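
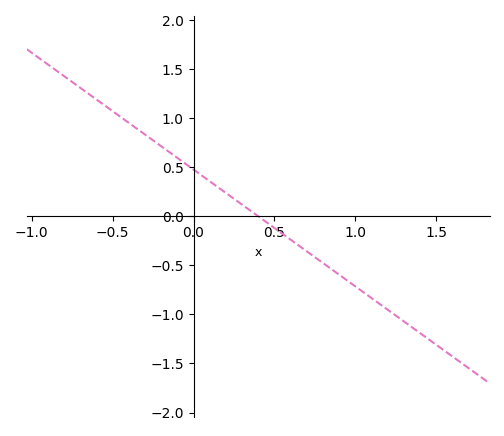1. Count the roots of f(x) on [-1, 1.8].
1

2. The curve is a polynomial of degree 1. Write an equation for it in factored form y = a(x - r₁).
y = -1.19(x - 0.4)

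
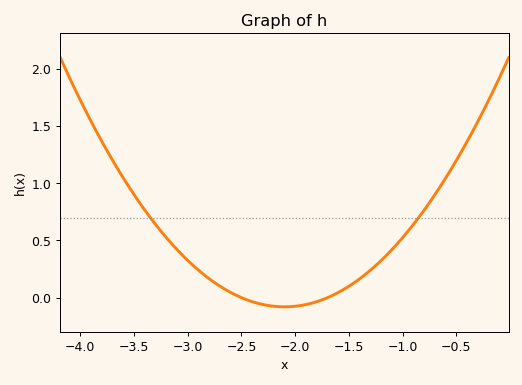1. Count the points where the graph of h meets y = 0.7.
2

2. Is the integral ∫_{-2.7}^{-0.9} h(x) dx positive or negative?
positive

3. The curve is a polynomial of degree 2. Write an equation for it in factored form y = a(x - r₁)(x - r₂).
y = 0.5(x + 2.5)(x + 1.7)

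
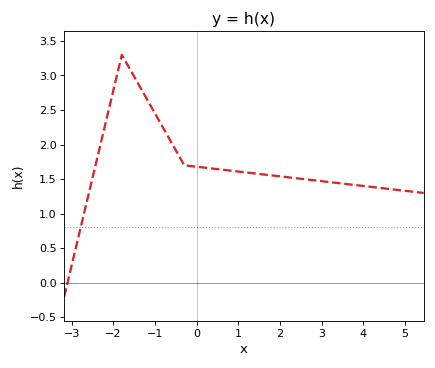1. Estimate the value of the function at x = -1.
2.45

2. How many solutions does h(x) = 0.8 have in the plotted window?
1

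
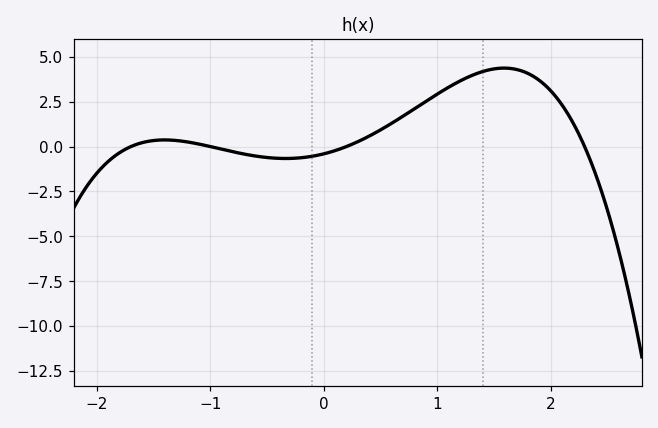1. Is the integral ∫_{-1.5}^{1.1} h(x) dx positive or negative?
positive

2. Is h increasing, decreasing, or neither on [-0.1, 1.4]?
increasing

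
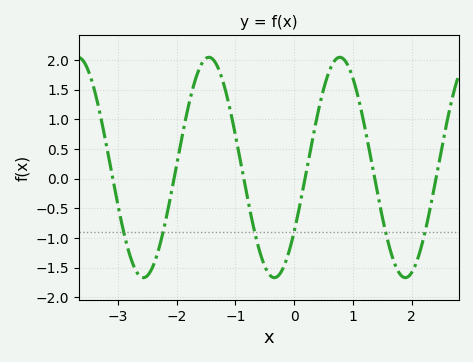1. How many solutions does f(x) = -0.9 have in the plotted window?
6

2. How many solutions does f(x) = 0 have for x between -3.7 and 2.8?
6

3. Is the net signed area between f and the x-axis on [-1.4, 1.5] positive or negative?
positive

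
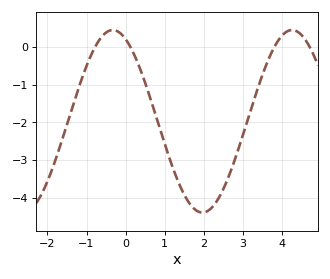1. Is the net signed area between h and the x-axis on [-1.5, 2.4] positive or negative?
negative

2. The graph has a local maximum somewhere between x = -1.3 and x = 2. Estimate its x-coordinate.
-0.328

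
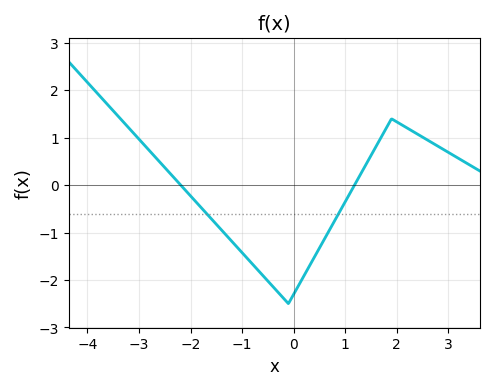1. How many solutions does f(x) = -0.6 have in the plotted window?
2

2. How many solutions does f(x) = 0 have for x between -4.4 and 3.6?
2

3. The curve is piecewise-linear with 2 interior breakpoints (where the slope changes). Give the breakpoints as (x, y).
(-0.1, -2.5); (1.9, 1.4)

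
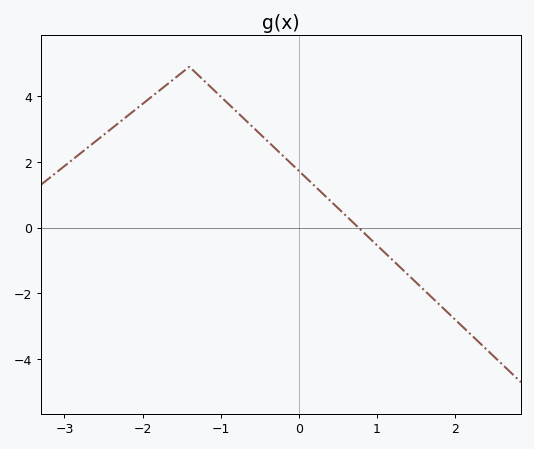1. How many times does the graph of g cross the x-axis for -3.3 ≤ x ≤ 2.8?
1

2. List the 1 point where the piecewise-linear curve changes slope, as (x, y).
(-1.4, 4.9)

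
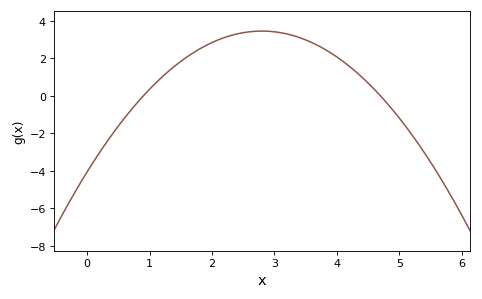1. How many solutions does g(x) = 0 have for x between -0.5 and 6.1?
2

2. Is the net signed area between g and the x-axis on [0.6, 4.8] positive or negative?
positive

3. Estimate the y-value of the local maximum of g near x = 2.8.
3.4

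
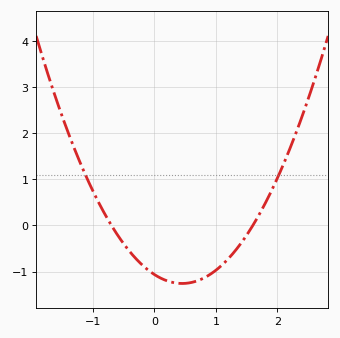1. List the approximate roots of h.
-0.7, 1.6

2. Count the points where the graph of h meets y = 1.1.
2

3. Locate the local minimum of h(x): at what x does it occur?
0.45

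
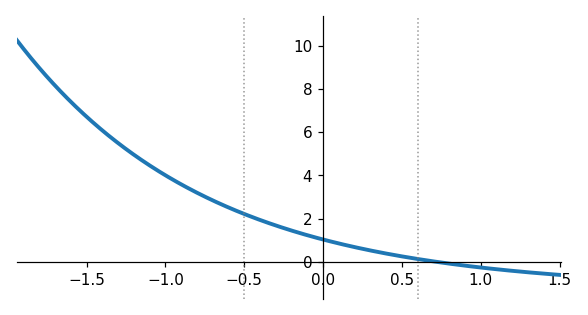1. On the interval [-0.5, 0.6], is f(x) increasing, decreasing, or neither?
decreasing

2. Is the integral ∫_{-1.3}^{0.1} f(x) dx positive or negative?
positive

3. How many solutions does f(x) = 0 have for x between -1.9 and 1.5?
1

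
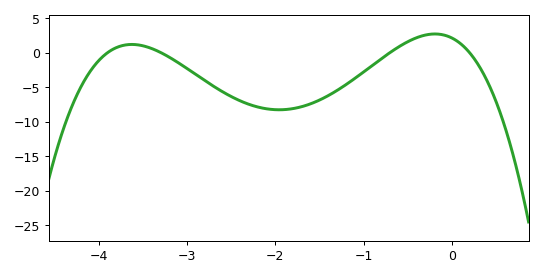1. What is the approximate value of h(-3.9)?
0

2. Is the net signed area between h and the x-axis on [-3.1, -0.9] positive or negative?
negative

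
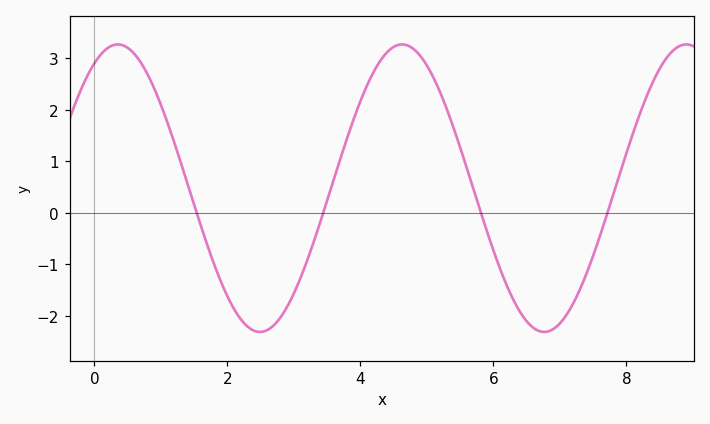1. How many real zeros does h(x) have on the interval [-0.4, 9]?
4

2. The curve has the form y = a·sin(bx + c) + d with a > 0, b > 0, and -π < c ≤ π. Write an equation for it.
y = 2.79sin(1.47x + 1.05) + 0.48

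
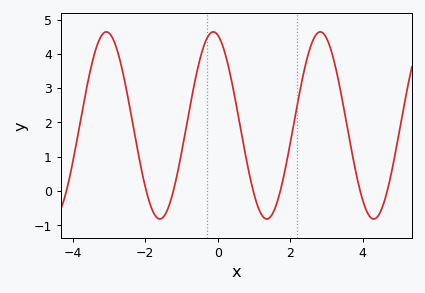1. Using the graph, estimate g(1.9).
0.831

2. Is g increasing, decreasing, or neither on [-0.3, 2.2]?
neither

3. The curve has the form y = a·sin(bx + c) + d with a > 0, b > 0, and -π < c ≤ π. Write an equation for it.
y = 2.73sin(2.13x + 1.83) + 1.91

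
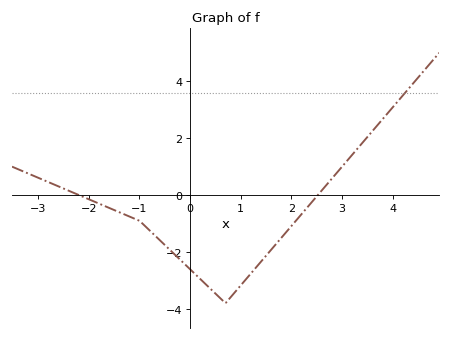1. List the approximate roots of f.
-2.2, 2.6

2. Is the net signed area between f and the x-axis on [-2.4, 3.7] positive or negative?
negative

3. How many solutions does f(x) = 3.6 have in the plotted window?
1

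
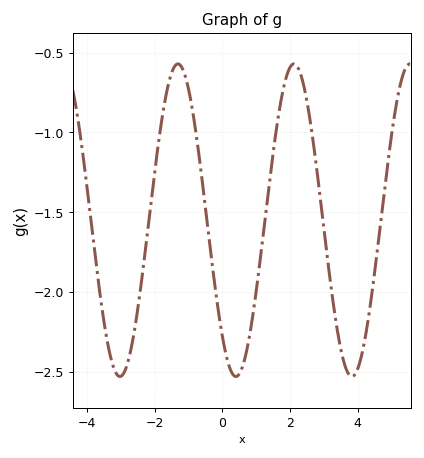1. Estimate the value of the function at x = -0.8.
-1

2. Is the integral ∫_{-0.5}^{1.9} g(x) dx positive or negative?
negative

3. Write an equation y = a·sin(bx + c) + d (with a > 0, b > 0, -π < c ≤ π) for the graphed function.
y = 0.98sin(1.8x - 2.3) - 1.55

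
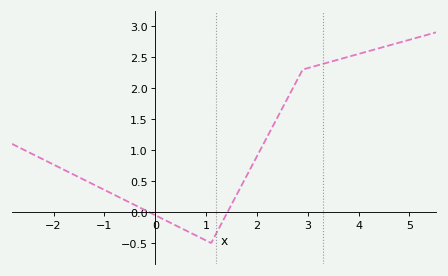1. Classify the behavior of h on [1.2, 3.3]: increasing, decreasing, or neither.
increasing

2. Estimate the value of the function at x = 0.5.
-0.255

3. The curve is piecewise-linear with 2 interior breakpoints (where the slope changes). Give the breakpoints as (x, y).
(1.1, -0.5); (2.9, 2.3)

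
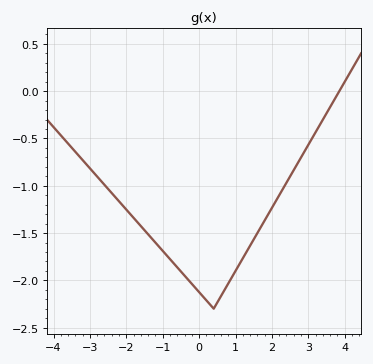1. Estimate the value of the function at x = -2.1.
-1.21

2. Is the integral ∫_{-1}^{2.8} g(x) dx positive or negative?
negative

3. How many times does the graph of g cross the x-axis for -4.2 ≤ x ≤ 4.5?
1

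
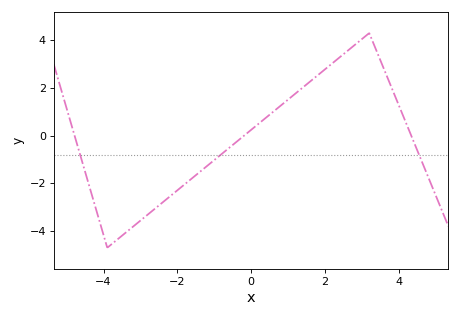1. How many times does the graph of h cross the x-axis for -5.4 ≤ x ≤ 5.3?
3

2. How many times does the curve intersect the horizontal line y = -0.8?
3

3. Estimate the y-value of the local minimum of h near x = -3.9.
-4.6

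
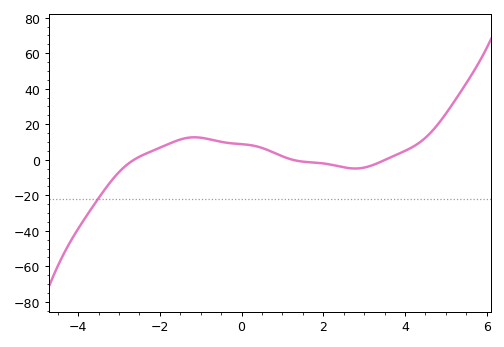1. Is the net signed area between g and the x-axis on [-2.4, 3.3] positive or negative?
positive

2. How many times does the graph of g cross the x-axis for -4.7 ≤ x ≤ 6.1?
3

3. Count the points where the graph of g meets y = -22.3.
1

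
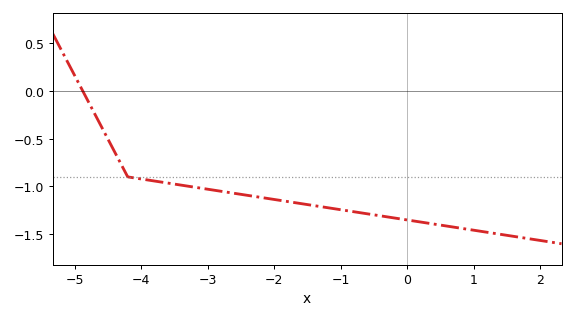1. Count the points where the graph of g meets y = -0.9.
1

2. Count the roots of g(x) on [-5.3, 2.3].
1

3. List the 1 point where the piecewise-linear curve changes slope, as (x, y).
(-4.2, -0.9)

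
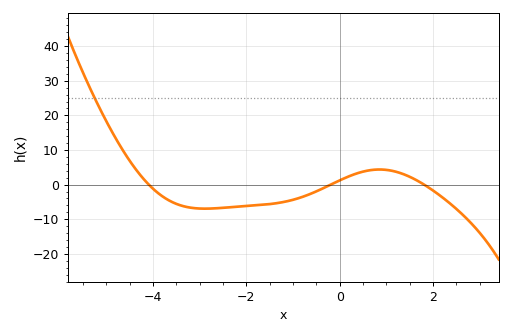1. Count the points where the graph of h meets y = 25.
1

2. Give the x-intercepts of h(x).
-4, -0.2, 1.8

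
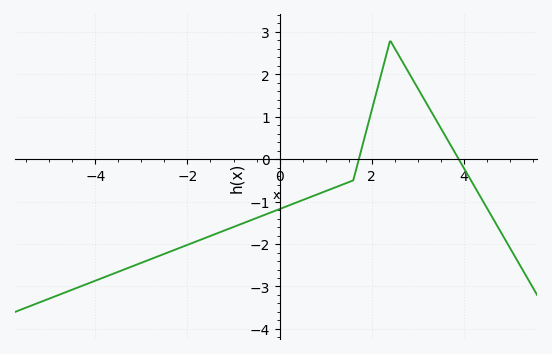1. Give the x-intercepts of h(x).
1.72, 3.89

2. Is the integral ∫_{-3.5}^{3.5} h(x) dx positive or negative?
negative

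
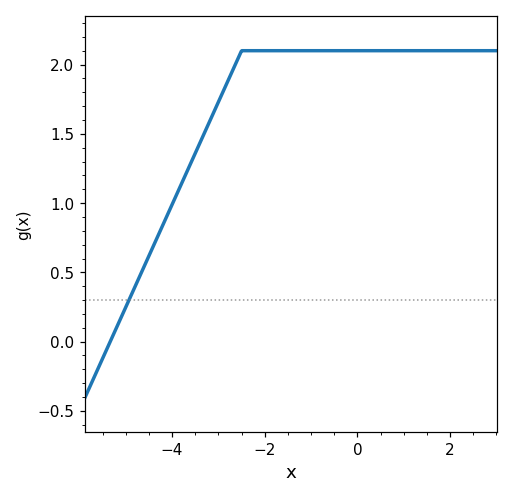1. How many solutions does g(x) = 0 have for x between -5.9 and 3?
1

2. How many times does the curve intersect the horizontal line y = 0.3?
1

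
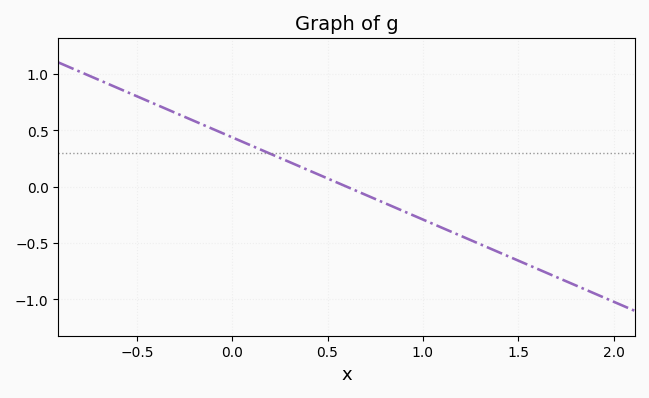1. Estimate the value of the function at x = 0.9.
-0.2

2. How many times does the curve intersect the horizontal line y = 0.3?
1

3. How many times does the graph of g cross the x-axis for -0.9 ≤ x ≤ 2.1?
1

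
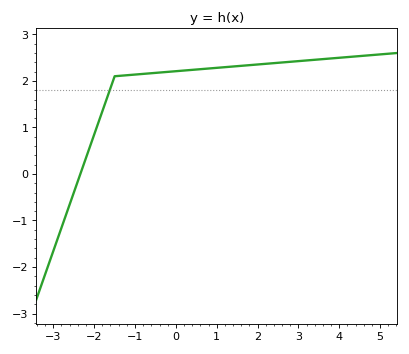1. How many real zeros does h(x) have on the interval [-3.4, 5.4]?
1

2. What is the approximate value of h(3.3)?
2.4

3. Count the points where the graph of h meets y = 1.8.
1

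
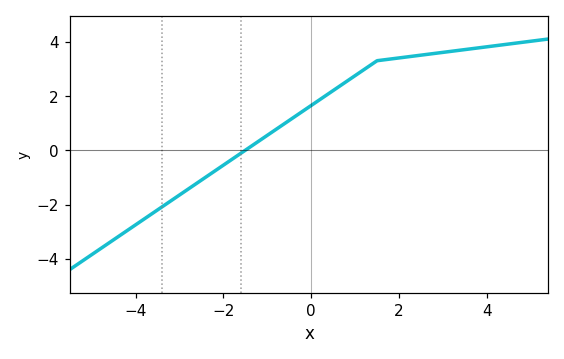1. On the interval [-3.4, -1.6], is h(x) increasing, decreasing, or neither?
increasing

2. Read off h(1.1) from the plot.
2.86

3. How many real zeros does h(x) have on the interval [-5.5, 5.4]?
1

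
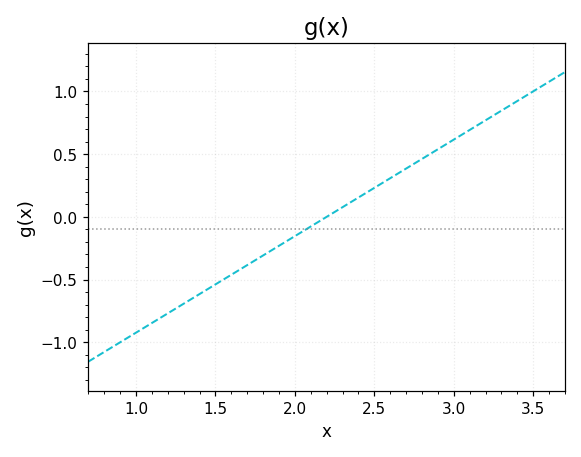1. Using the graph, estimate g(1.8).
-0.308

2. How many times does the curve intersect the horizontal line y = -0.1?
1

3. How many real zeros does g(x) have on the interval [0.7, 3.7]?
1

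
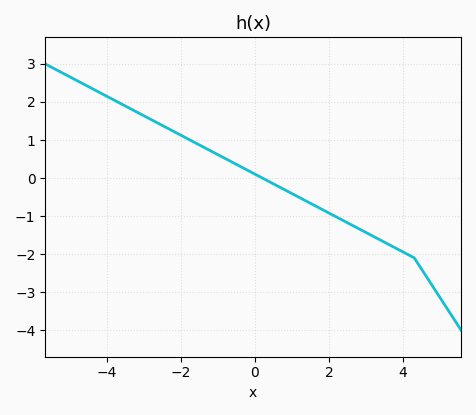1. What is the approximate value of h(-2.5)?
1.4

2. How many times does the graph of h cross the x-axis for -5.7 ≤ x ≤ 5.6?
1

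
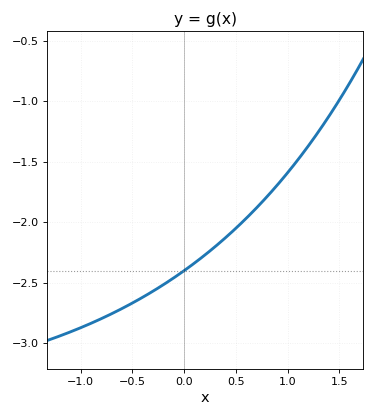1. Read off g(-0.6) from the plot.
-2.71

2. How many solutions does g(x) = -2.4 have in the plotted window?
1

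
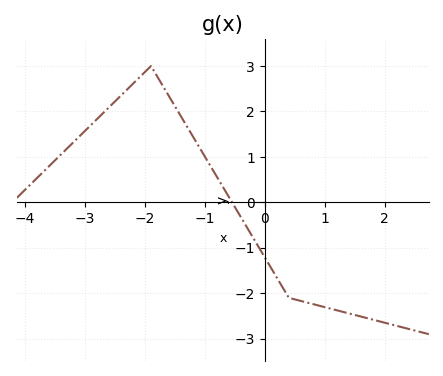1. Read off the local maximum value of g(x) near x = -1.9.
3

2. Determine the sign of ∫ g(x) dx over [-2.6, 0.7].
positive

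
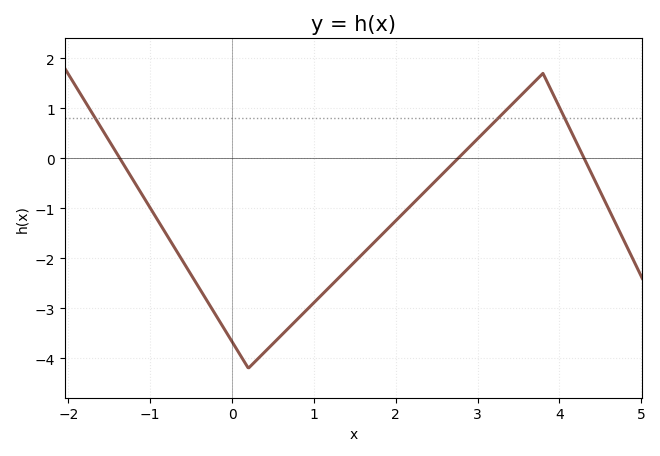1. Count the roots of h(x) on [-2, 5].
3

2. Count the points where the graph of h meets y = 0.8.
3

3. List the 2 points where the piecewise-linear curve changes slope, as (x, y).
(0.2, -4.2); (3.8, 1.7)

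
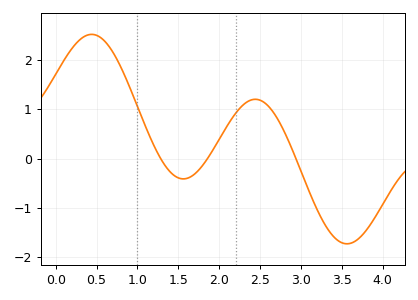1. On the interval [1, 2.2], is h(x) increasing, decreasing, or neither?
neither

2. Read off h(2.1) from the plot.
0.7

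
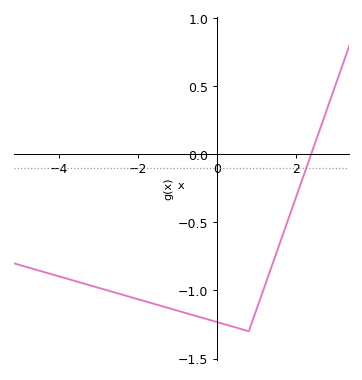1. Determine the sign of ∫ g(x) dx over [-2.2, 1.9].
negative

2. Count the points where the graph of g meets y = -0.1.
1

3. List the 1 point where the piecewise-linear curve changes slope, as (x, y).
(0.8, -1.3)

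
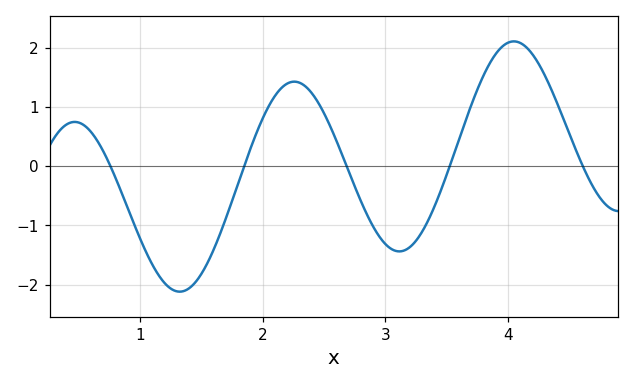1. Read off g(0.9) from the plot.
-0.7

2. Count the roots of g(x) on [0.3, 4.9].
5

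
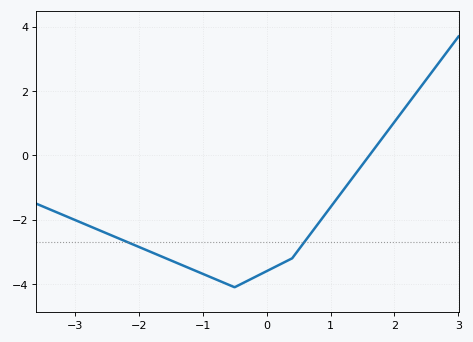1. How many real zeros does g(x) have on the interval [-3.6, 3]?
1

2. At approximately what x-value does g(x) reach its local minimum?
-0.5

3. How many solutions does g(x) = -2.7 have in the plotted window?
2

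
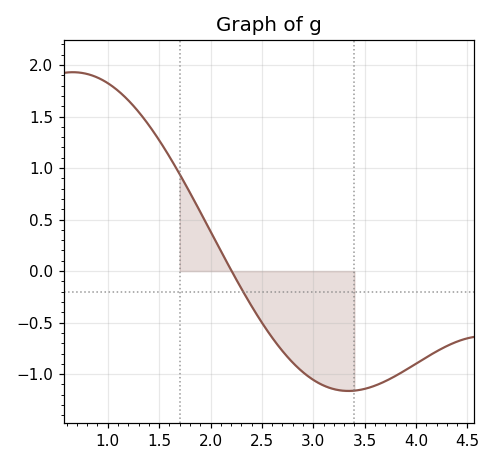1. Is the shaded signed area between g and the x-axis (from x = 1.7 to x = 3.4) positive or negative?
negative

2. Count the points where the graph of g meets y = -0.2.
1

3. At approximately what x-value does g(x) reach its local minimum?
3.3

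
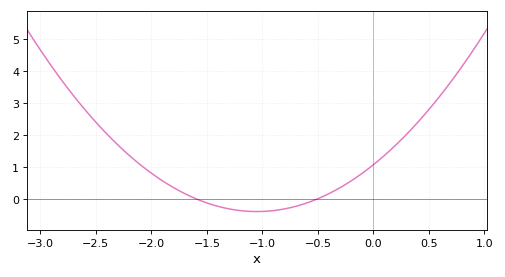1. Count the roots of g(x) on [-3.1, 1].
2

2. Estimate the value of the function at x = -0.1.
0.8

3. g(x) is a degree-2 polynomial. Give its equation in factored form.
y = 1.33(x + 1.6)(x + 0.5)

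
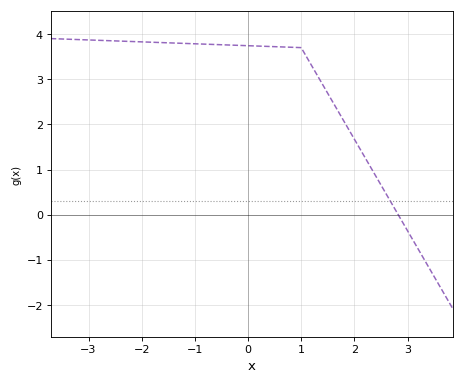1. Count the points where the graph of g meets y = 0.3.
1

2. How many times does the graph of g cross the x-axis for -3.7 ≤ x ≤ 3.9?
1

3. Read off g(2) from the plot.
1.7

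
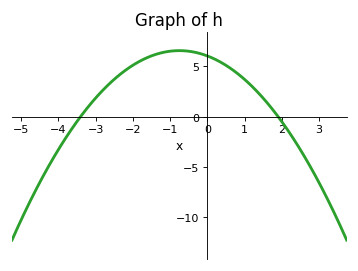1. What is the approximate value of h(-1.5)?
6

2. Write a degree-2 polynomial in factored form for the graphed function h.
y = -0.93(x + 3.4)(x - 1.9)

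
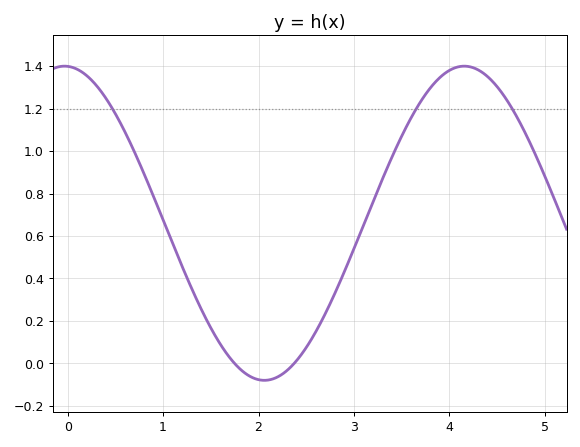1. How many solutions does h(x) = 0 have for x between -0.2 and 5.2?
2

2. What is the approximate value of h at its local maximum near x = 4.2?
1.4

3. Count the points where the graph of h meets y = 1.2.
3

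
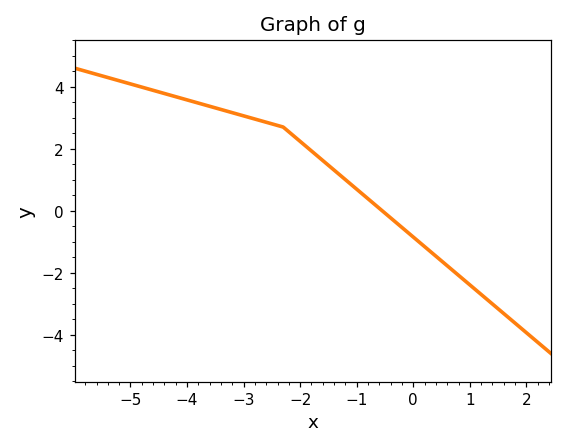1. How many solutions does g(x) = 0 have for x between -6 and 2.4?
1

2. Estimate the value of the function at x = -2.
2.24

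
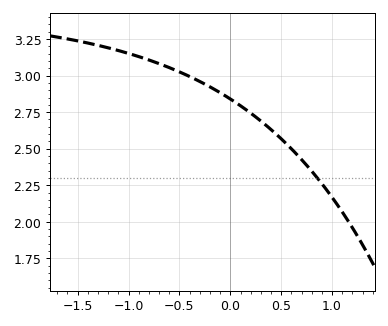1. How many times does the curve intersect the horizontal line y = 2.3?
1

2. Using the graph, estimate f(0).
2.84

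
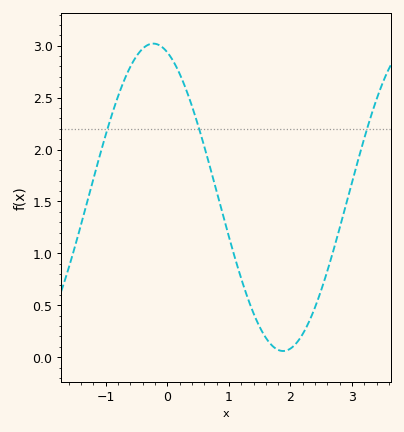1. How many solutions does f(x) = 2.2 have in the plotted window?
3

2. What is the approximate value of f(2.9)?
1.45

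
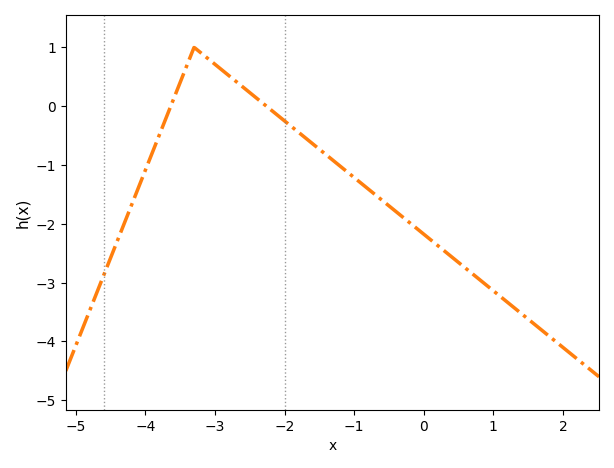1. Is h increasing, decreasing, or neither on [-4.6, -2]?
neither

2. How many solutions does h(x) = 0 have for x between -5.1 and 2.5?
2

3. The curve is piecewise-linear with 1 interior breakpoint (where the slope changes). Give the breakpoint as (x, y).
(-3.3, 1)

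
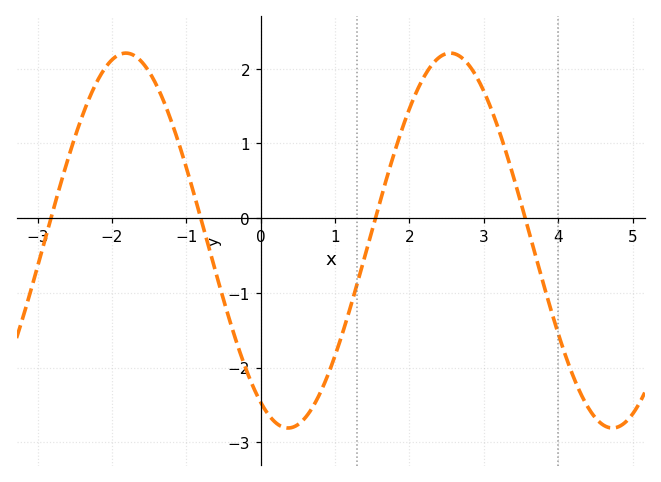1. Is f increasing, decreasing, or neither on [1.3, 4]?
neither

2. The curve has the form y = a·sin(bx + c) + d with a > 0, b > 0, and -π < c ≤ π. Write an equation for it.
y = 2.51sin(1.4x - 2.1) - 0.3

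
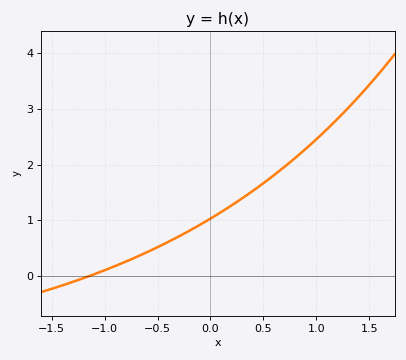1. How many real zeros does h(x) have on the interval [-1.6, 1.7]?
1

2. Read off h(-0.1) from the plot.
0.918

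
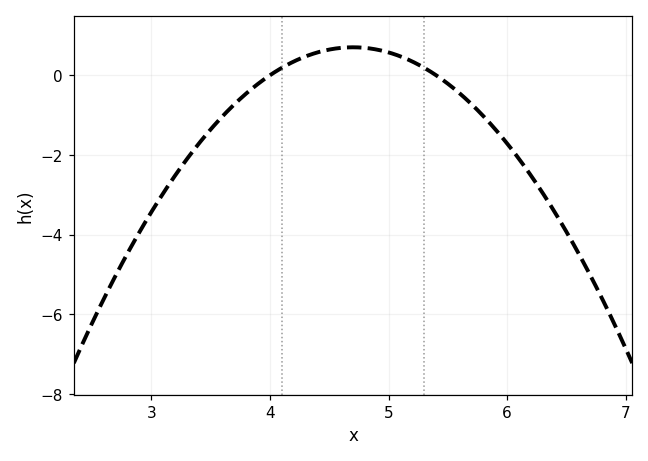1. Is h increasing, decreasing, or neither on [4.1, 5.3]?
neither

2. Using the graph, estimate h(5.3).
0.186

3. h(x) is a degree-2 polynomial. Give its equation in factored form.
y = -1.43(x - 4)(x - 5.4)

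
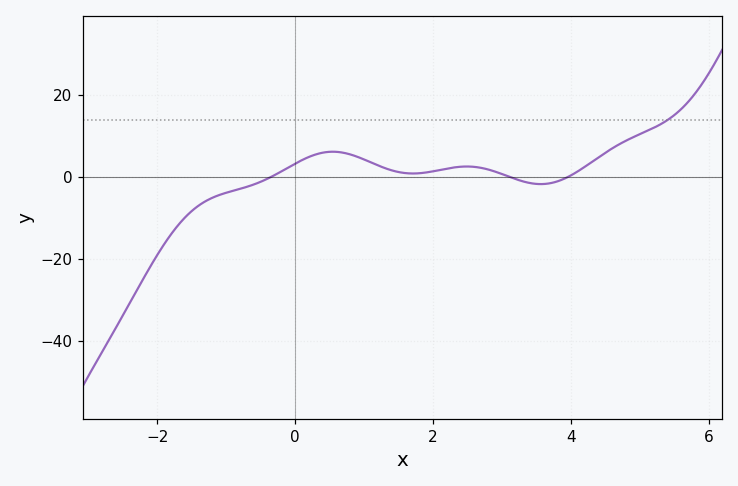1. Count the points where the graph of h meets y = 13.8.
1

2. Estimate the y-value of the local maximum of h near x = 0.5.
6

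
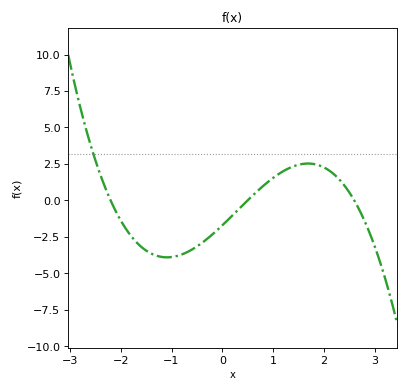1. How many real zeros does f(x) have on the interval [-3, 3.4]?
3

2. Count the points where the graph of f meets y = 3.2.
1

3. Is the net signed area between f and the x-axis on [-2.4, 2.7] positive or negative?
negative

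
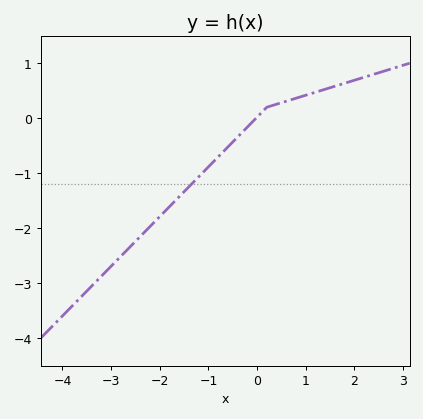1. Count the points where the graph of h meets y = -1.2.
1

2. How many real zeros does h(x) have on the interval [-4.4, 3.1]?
1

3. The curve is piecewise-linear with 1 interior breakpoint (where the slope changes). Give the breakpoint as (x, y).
(0.2, 0.2)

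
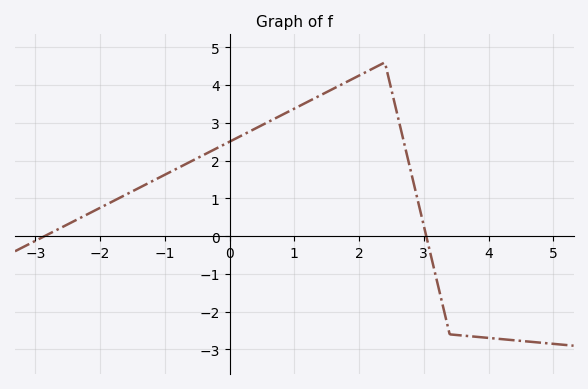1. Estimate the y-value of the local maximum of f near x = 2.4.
4.6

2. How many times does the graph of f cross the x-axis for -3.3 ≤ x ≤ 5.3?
2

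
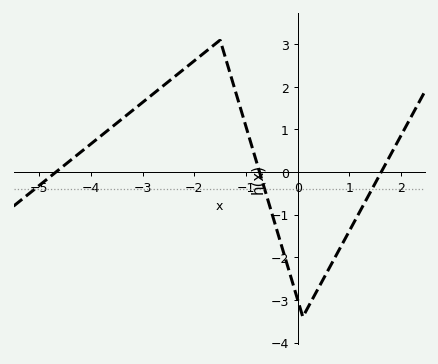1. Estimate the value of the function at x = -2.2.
2.4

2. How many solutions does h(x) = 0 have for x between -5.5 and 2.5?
3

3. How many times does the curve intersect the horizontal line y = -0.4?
3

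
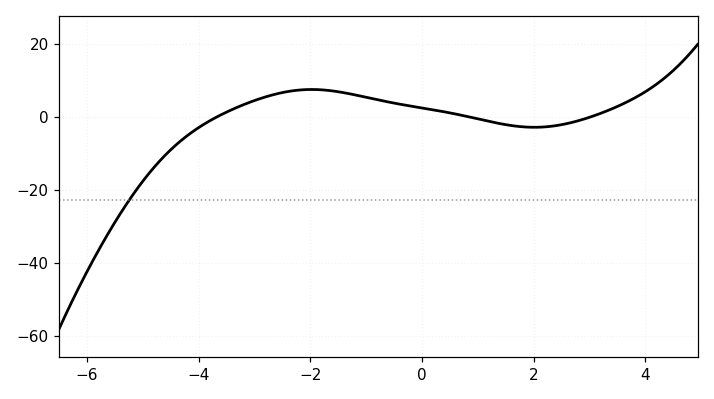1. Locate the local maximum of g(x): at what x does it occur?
-1.97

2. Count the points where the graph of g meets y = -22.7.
1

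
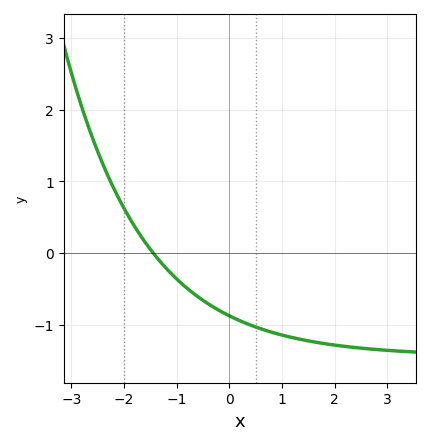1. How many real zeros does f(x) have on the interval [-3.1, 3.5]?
1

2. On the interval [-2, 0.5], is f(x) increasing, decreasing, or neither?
decreasing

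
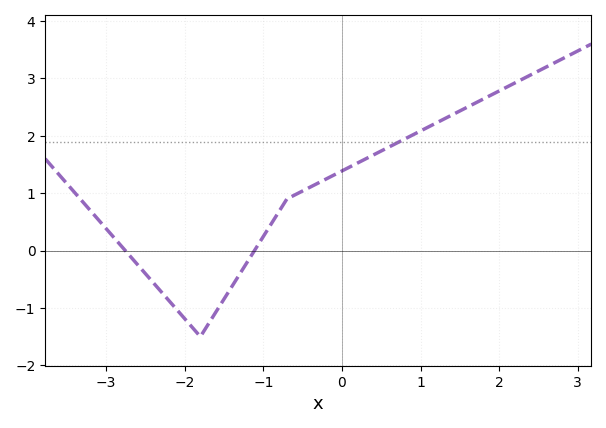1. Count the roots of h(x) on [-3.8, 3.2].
2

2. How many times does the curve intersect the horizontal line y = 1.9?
1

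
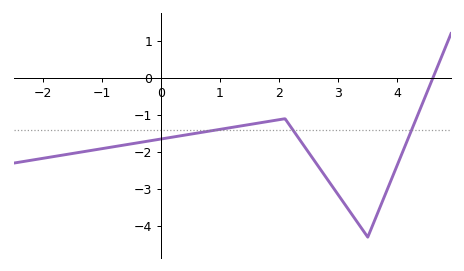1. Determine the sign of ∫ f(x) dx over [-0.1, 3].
negative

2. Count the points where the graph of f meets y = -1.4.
3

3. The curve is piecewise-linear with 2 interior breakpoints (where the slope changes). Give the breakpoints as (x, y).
(2.1, -1.1); (3.5, -4.3)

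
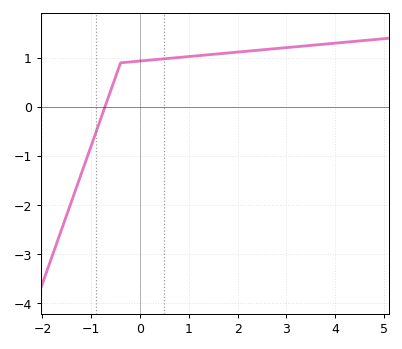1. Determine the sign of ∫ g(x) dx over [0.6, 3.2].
positive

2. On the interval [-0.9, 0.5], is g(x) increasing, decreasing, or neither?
increasing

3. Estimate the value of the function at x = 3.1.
1.2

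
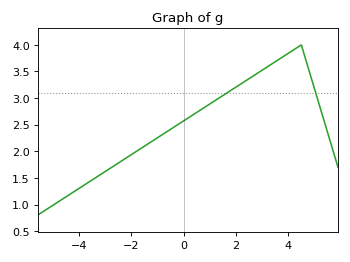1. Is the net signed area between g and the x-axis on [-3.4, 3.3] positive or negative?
positive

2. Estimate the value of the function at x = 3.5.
3.7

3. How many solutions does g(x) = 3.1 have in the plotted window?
2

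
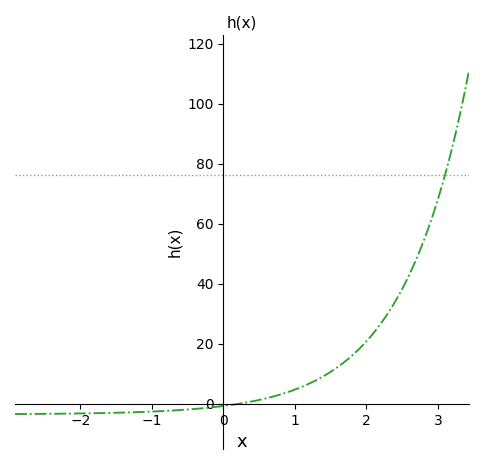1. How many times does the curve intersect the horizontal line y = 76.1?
1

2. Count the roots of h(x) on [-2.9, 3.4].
1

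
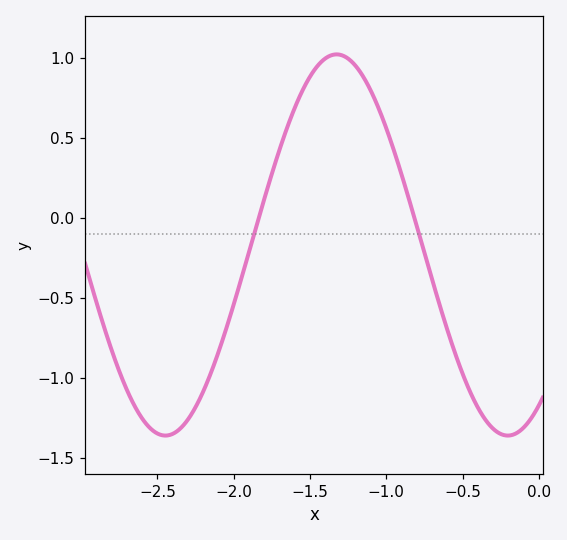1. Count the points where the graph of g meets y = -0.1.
2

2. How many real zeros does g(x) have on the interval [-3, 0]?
2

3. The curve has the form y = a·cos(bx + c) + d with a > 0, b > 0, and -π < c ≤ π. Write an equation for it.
y = 1.19cos(2.8x - 2.57) - 0.17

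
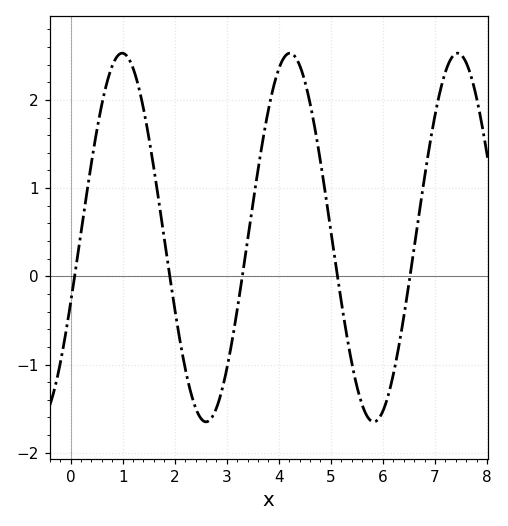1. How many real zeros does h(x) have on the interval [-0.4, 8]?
5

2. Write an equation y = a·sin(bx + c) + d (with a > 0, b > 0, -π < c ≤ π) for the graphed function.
y = 2.09sin(1.95x - 0.362) + 0.44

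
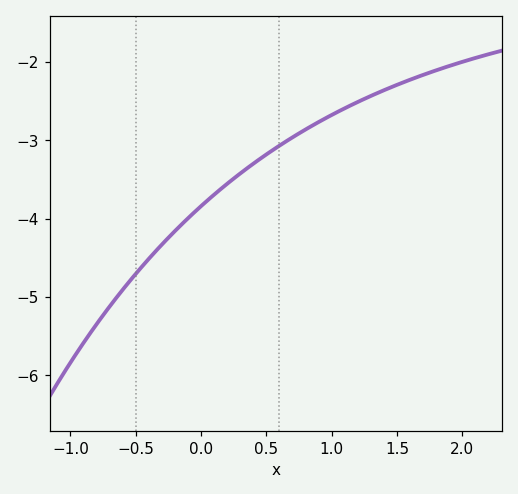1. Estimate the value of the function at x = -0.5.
-4.7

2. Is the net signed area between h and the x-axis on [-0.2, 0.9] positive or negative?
negative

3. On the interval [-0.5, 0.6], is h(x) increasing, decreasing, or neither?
increasing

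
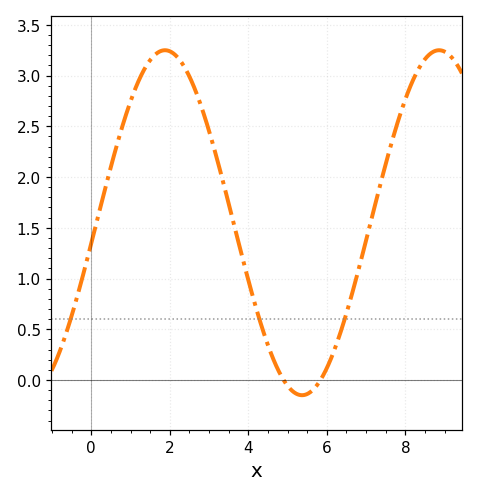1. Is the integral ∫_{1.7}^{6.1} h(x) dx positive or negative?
positive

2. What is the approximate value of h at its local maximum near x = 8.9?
3.25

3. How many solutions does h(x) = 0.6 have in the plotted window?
3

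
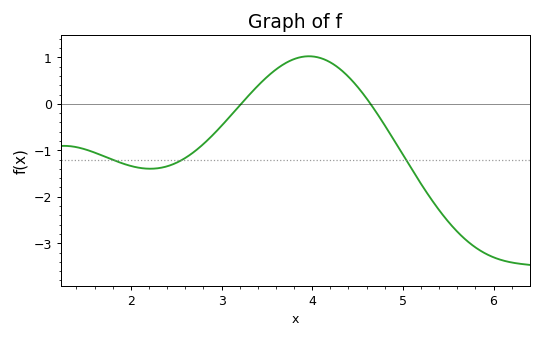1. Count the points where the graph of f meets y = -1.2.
3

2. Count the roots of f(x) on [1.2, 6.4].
2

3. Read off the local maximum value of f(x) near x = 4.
1.02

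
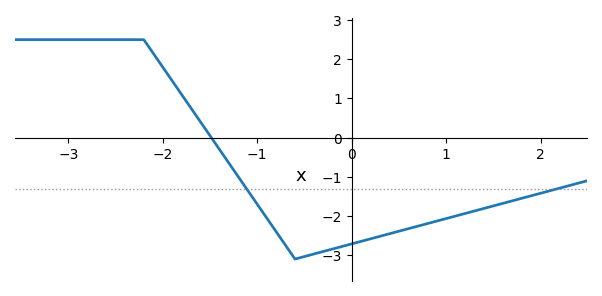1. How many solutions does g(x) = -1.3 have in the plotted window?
2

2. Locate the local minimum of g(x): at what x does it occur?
-0.6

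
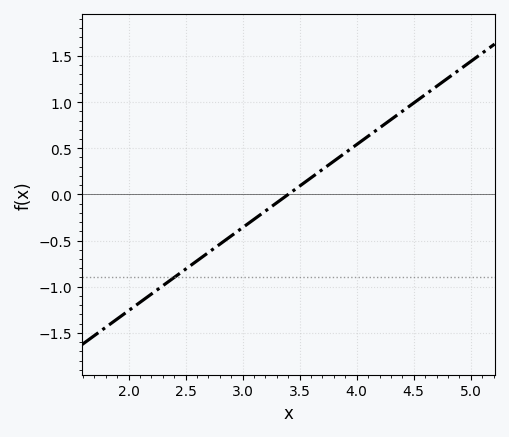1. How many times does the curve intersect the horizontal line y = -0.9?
1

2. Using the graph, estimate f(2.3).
-1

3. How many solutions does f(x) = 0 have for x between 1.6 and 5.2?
1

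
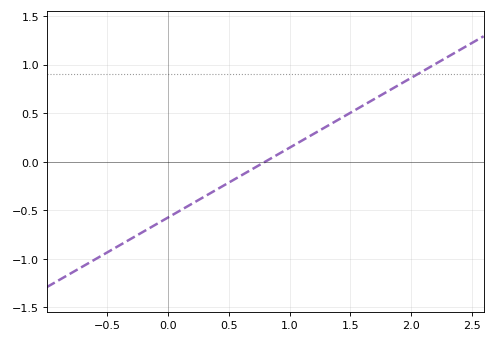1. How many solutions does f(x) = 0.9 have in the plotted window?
1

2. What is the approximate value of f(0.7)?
-0.05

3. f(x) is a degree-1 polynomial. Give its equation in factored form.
y = 0.72(x - 0.8)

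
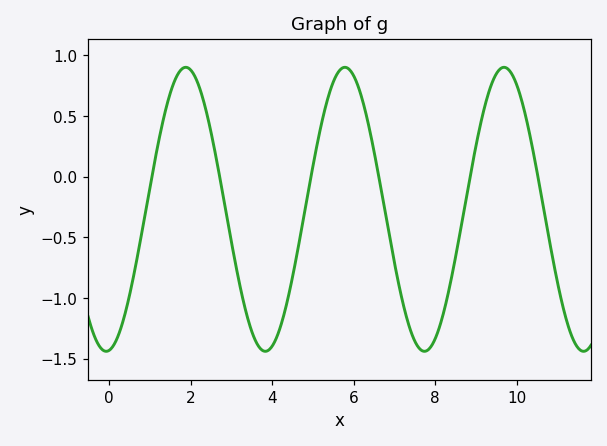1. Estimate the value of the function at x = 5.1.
0.25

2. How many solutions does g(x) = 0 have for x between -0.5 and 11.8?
6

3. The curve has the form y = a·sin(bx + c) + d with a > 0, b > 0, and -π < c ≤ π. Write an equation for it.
y = 1.17sin(1.6x - 1.5) - 0.27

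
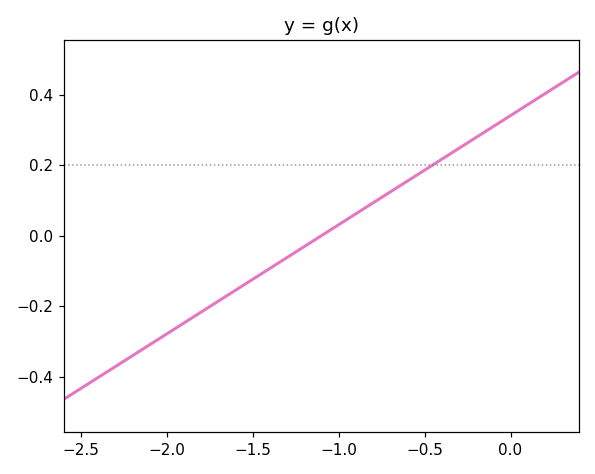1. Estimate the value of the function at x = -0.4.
0.22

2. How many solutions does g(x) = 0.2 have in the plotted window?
1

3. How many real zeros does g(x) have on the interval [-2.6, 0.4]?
1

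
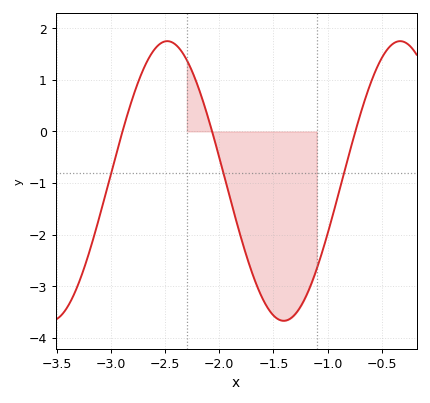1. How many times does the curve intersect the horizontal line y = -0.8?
3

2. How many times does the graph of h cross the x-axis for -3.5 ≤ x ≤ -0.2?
3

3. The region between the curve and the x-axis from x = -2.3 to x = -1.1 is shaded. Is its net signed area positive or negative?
negative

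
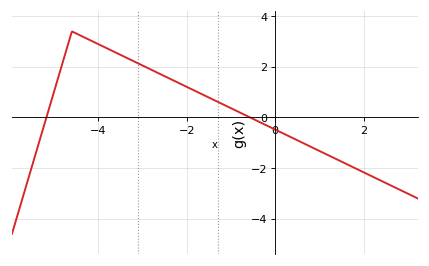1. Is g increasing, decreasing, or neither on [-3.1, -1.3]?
decreasing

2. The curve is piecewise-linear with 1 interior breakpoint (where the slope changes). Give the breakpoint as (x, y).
(-4.6, 3.4)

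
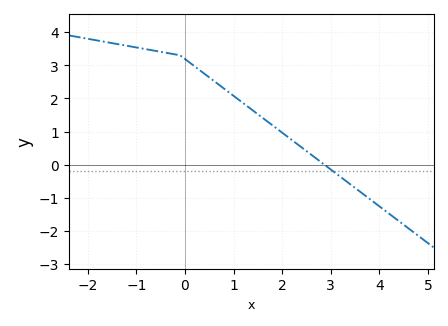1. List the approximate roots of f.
2.8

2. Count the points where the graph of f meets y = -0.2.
1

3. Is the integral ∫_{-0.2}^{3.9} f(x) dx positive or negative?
positive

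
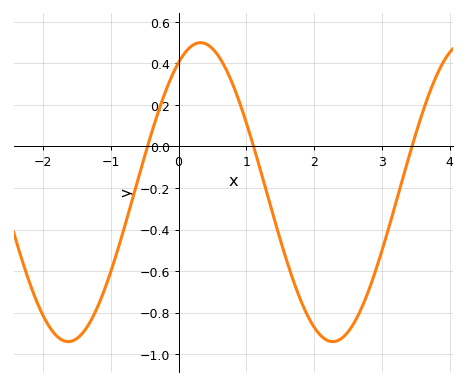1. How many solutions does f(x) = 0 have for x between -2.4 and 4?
3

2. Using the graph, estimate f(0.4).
0.5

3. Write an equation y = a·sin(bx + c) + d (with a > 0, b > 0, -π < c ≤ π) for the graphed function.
y = 0.72sin(1.6x + 1) - 0.22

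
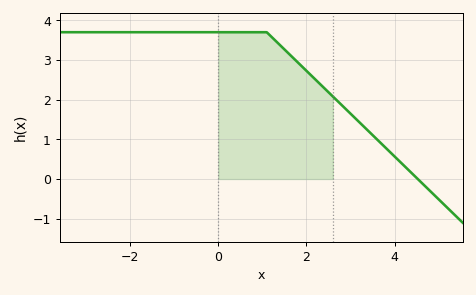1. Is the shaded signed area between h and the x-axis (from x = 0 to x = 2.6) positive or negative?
positive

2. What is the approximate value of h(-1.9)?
3.7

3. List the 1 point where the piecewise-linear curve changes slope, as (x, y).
(1.1, 3.7)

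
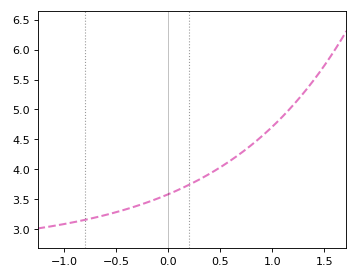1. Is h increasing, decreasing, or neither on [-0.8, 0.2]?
increasing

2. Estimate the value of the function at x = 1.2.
5.07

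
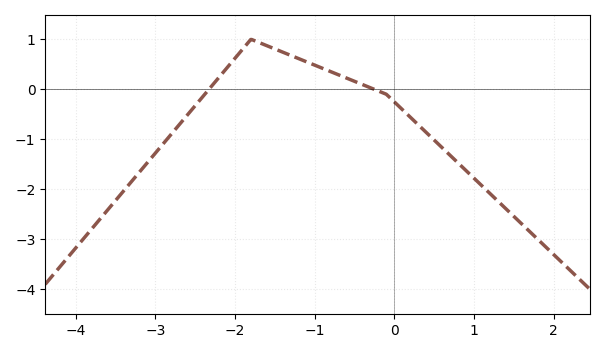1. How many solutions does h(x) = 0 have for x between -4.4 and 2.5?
2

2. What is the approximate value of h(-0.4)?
0.094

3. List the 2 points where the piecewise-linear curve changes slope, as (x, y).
(-1.8, 1); (-0.1, -0.1)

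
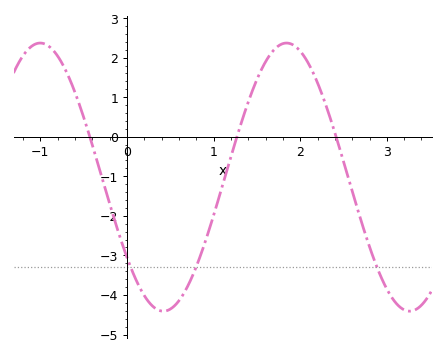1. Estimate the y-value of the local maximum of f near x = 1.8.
2.37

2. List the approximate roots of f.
-0.429, 1.27, 2.41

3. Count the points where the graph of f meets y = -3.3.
3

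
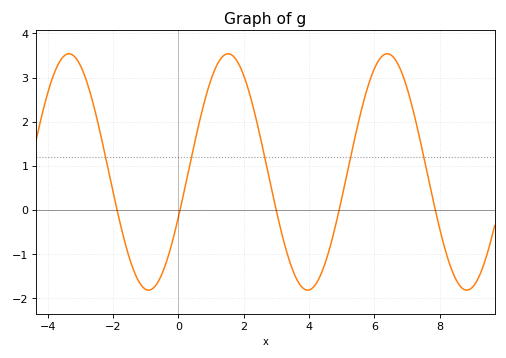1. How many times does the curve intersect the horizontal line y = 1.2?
5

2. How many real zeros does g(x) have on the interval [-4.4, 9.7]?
5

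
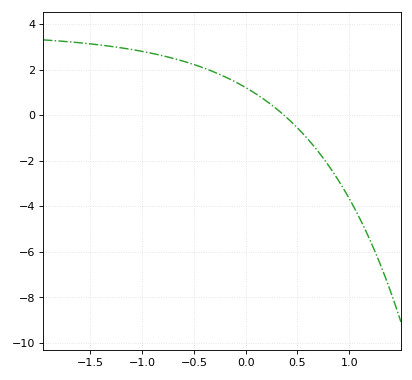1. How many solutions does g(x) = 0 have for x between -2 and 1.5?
1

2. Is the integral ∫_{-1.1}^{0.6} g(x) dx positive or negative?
positive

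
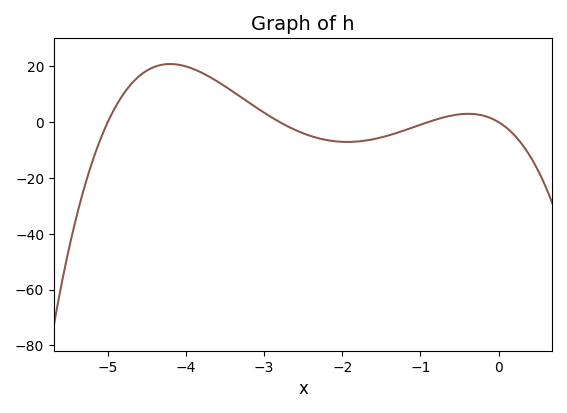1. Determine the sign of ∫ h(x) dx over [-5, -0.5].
positive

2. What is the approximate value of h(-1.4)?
-4.73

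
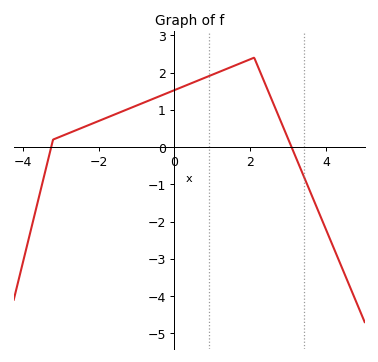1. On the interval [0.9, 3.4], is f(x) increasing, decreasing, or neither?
neither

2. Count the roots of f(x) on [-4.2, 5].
2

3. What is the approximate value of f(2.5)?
1.42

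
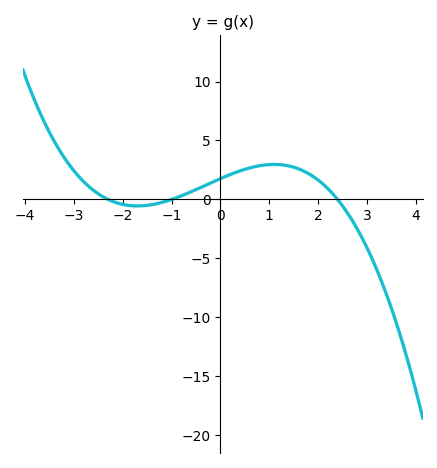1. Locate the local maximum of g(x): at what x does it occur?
1.1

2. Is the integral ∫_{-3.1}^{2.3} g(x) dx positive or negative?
positive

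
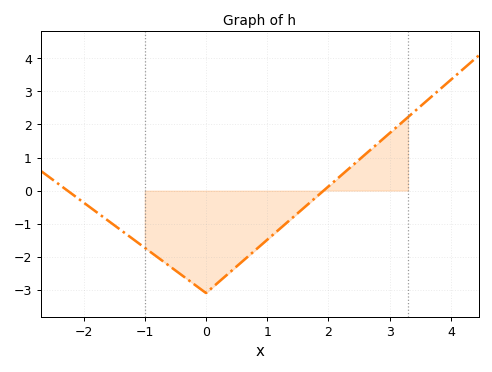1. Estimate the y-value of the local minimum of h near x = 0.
-3.1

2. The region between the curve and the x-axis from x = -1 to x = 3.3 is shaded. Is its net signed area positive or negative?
negative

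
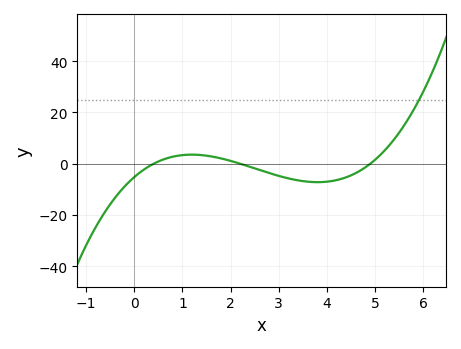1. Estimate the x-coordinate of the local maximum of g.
1.19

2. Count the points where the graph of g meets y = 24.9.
1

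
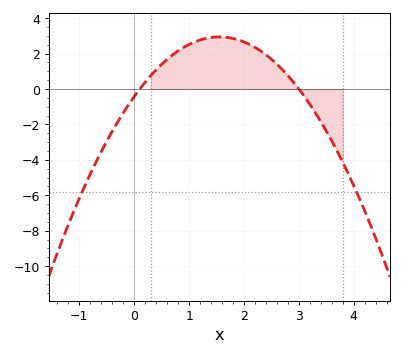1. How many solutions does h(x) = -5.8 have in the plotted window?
2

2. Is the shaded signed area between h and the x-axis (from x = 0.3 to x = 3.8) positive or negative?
positive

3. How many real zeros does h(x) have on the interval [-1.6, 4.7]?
2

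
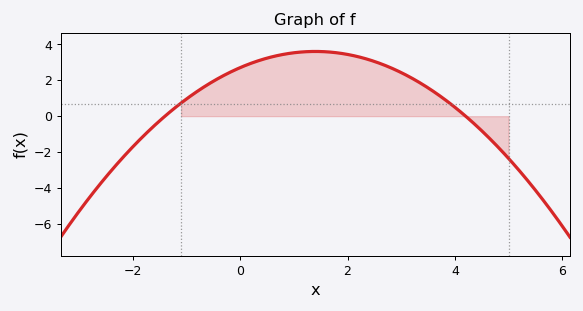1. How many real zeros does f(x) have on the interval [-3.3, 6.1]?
2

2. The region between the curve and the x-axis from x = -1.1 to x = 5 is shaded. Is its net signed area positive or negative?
positive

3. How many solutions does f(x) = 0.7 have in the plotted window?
2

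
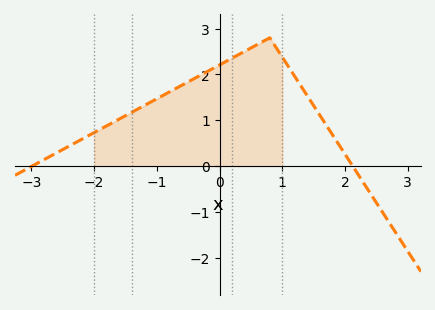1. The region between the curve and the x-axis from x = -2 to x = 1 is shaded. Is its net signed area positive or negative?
positive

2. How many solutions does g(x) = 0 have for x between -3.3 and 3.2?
2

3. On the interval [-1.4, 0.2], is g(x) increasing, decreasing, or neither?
increasing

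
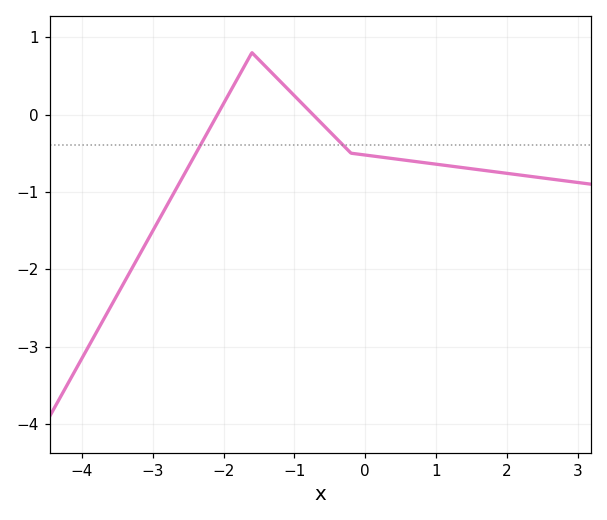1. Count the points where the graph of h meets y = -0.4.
2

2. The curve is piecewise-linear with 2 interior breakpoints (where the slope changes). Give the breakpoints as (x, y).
(-1.6, 0.8); (-0.2, -0.5)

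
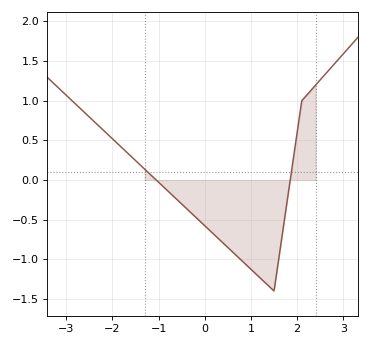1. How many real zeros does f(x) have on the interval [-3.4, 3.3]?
2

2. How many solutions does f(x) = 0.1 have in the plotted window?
2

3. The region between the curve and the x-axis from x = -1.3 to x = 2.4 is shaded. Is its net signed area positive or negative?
negative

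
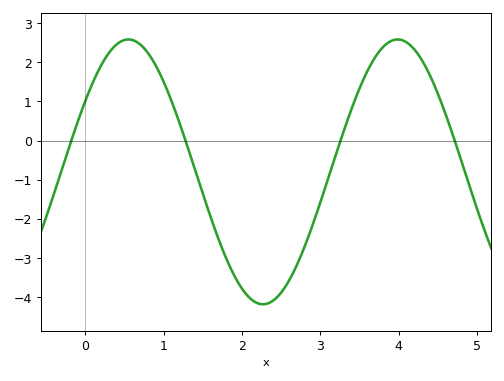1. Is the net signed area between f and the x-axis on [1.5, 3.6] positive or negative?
negative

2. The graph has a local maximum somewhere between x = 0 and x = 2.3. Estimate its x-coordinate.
0.6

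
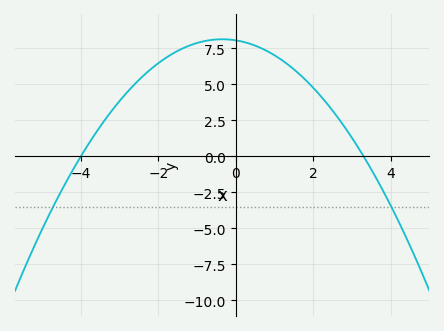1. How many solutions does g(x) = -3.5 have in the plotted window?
2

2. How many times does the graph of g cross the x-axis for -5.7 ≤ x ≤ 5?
2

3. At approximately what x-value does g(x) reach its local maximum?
-0.4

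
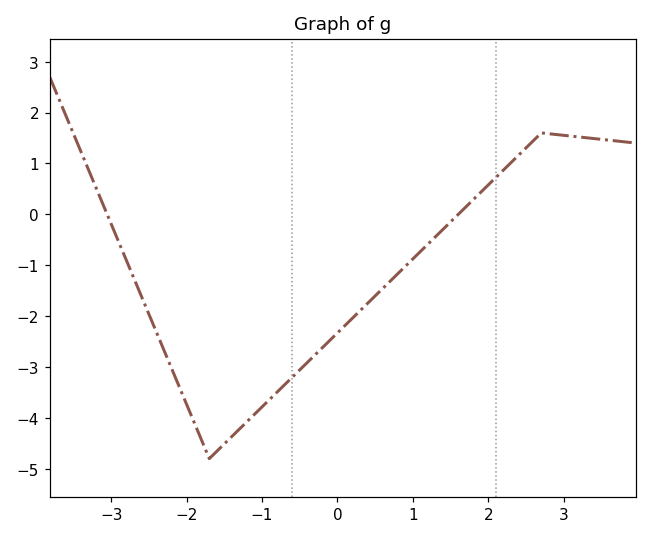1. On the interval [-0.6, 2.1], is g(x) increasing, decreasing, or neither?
increasing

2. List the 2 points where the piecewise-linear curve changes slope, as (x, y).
(-1.7, -4.8); (2.7, 1.6)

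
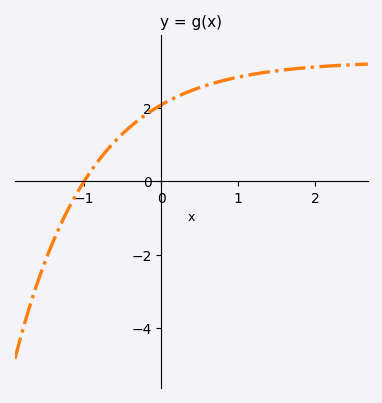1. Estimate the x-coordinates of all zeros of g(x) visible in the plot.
-1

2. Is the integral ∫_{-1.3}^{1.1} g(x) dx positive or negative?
positive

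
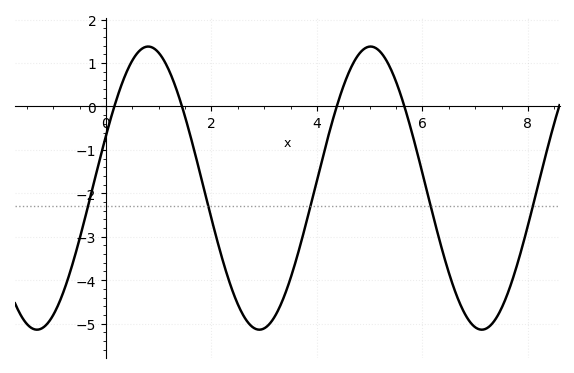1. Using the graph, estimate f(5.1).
1.4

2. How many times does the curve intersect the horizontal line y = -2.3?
5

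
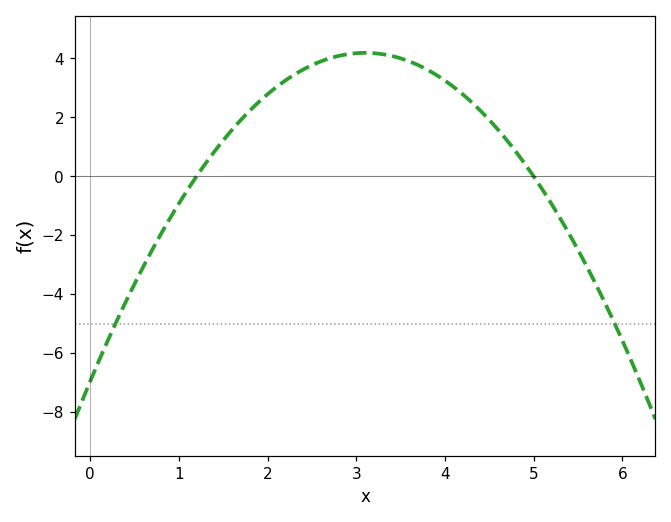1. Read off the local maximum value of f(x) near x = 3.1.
4.19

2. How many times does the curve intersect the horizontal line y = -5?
2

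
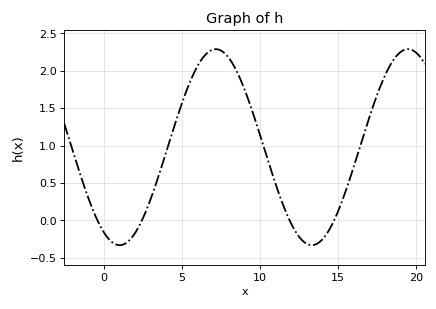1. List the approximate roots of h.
-0.5, 2.5, 12, 14.5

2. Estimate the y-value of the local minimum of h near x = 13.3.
-0.35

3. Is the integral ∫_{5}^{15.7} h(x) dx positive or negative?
positive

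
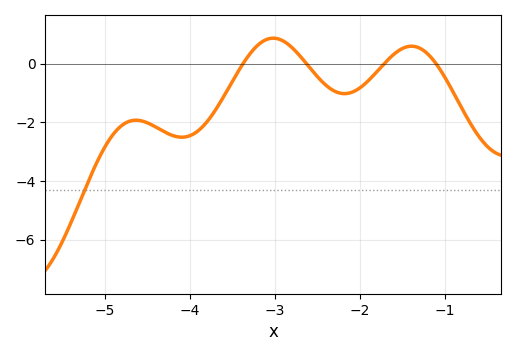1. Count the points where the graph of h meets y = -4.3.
1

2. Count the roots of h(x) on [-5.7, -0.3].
4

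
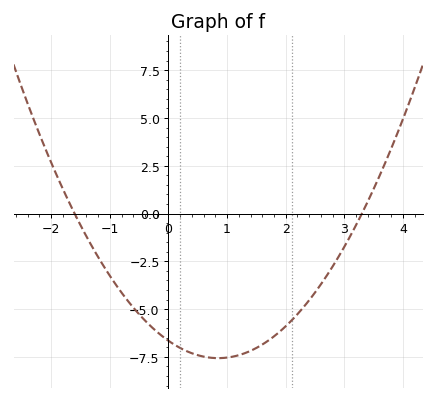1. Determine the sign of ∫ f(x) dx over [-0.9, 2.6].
negative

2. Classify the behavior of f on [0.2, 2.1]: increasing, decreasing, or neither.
neither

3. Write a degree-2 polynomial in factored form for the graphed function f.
y = 1.26(x + 1.6)(x - 3.3)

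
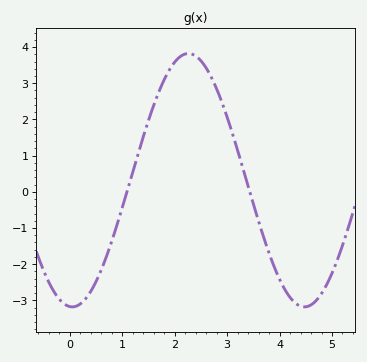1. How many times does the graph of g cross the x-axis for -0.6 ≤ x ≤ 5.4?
2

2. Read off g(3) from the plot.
2.1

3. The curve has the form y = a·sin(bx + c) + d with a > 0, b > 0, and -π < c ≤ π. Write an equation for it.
y = 3.5sin(1.4x - 1.6) + 0.32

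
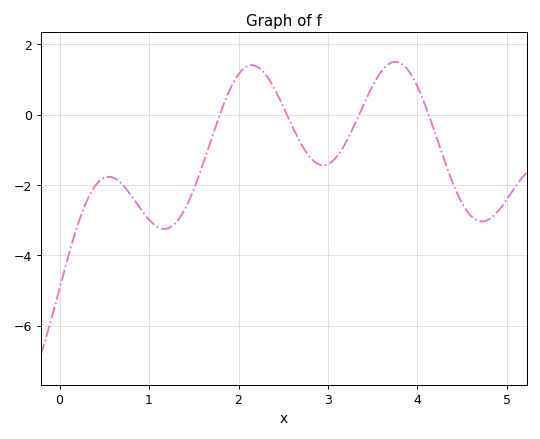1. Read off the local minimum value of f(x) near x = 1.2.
-3.2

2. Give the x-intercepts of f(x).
1.8, 2.5, 3.3, 4.1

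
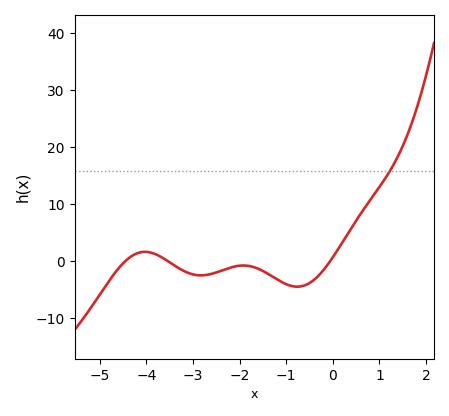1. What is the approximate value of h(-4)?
1.61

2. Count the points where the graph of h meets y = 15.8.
1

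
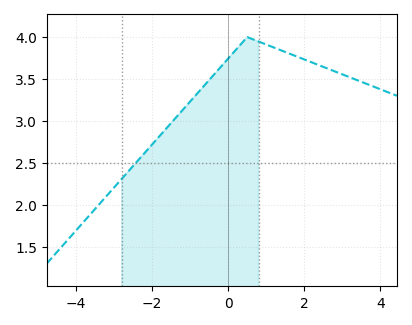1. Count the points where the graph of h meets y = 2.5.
1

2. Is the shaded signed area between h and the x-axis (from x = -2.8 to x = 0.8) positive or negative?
positive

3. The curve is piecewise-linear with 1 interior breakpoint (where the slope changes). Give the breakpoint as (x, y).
(0.5, 4)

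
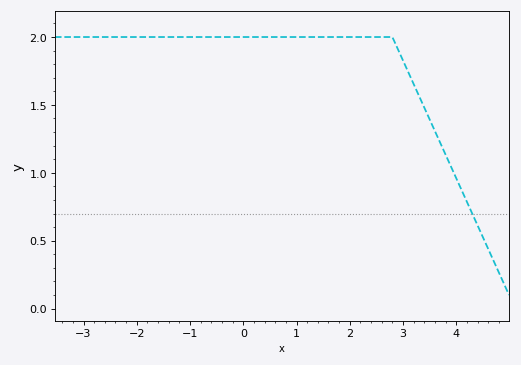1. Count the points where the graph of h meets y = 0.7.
1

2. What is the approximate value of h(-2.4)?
2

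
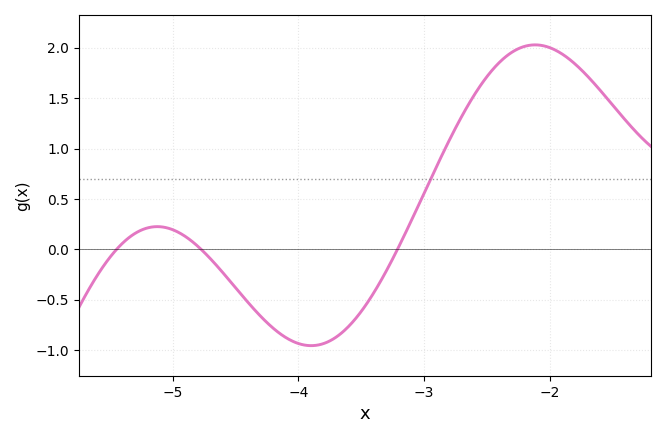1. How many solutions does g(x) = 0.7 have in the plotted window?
1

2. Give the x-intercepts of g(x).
-5.4, -4.8, -3.2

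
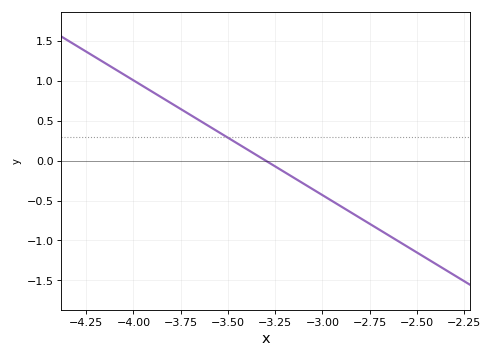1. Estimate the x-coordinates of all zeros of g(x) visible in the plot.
-3.3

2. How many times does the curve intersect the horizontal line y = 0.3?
1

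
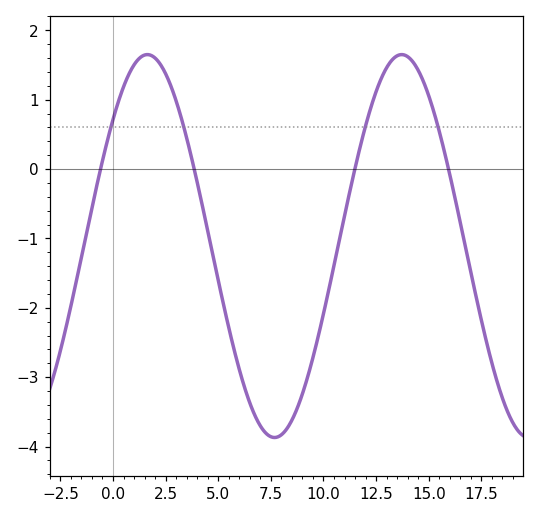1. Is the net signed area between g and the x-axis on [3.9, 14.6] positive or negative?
negative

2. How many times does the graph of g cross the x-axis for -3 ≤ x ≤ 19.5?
4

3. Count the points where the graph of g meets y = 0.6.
4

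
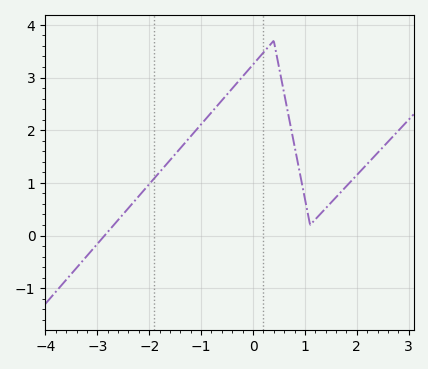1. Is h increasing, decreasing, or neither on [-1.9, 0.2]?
increasing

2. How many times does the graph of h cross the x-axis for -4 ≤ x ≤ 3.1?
1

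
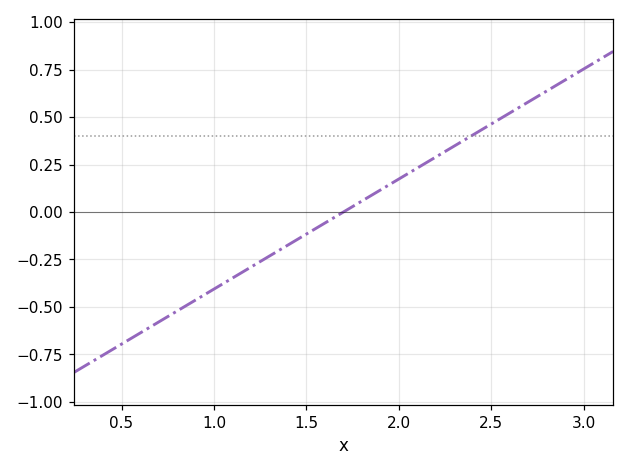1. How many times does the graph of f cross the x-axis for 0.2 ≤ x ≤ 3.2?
1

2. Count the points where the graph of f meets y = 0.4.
1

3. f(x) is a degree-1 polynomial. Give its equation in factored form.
y = 0.58(x - 1.7)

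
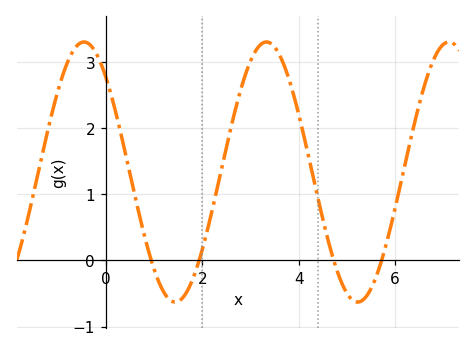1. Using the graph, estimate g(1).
-0.1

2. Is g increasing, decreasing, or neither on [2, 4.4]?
neither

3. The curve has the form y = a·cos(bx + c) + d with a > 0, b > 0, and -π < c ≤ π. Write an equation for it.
y = 1.97cos(1.7x + 0.75) + 1.34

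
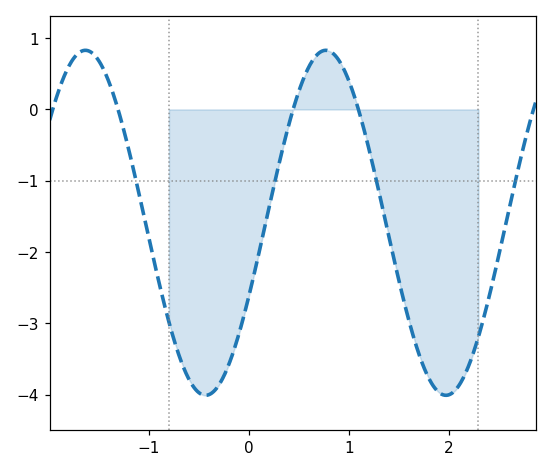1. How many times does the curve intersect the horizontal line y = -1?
4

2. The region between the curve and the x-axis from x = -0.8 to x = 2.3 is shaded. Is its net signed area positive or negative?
negative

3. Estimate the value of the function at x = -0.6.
-3.8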